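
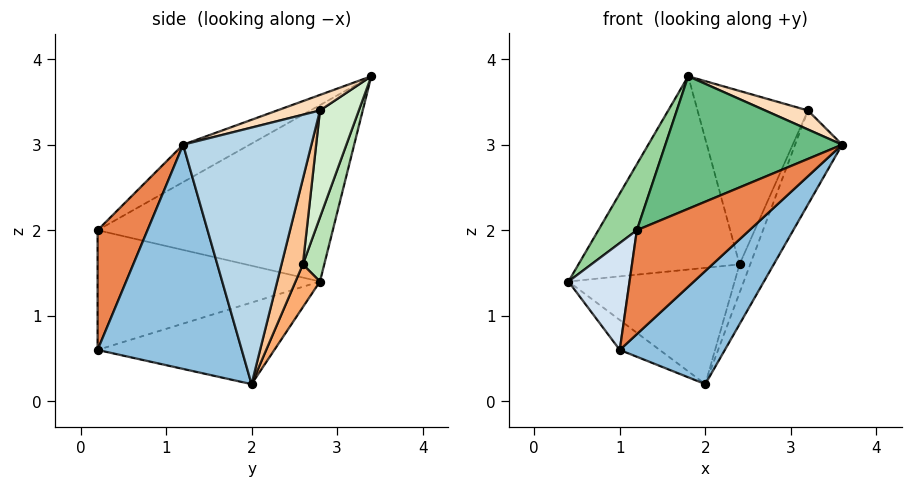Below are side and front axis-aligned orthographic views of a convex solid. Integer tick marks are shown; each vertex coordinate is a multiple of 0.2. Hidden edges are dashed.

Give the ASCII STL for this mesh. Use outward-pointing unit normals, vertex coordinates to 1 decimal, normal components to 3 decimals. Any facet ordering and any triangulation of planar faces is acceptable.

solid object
 facet normal -0.554 0.125 -0.823
  outer loop
   vertex 2.0 2.0 0.2
   vertex 1.0 0.2 0.6
   vertex 0.4 2.8 1.4
  endloop
 endfacet
 facet normal 0.684 -0.498 -0.533
  outer loop
   vertex 2.0 2.0 0.2
   vertex 3.6 1.2 3.0
   vertex 1.0 0.2 0.6
  endloop
 endfacet
 facet normal 0.860 0.315 -0.401
  outer loop
   vertex 3.2 2.8 3.4
   vertex 3.6 1.2 3.0
   vertex 2.0 2.0 0.2
  endloop
 endfacet
 facet normal -0.955 -0.262 0.136
  outer loop
   vertex 1.2 0.2 2.0
   vertex 0.4 2.8 1.4
   vertex 1.0 0.2 0.6
  endloop
 endfacet
 facet normal 0.404 -0.913 -0.058
  outer loop
   vertex 1.2 0.2 2.0
   vertex 1.0 0.2 0.6
   vertex 3.6 1.2 3.0
  endloop
 endfacet
 facet normal 0.132 0.897 -0.422
  outer loop
   vertex 2.4 2.6 1.6
   vertex 2.0 2.0 0.2
   vertex 0.4 2.8 1.4
  endloop
 endfacet
 facet normal 0.816 0.408 -0.408
  outer loop
   vertex 2.4 2.6 1.6
   vertex 3.2 2.8 3.4
   vertex 2.0 2.0 0.2
  endloop
 endfacet
 facet normal 0.192 -0.192 0.962
  outer loop
   vertex 1.8 3.4 3.8
   vertex 3.6 1.2 3.0
   vertex 3.2 2.8 3.4
  endloop
 endfacet
 facet normal -0.172 -0.458 0.872
  outer loop
   vertex 1.8 3.4 3.8
   vertex 1.2 0.2 2.0
   vertex 3.6 1.2 3.0
  endloop
 endfacet
 facet normal -0.840 -0.137 0.525
  outer loop
   vertex 1.8 3.4 3.8
   vertex 0.4 2.8 1.4
   vertex 1.2 0.2 2.0
  endloop
 endfacet
 facet normal 0.125 0.943 -0.309
  outer loop
   vertex 1.8 3.4 3.8
   vertex 2.4 2.6 1.6
   vertex 0.4 2.8 1.4
  endloop
 endfacet
 facet normal 0.322 0.915 -0.245
  outer loop
   vertex 1.8 3.4 3.8
   vertex 3.2 2.8 3.4
   vertex 2.4 2.6 1.6
  endloop
 endfacet
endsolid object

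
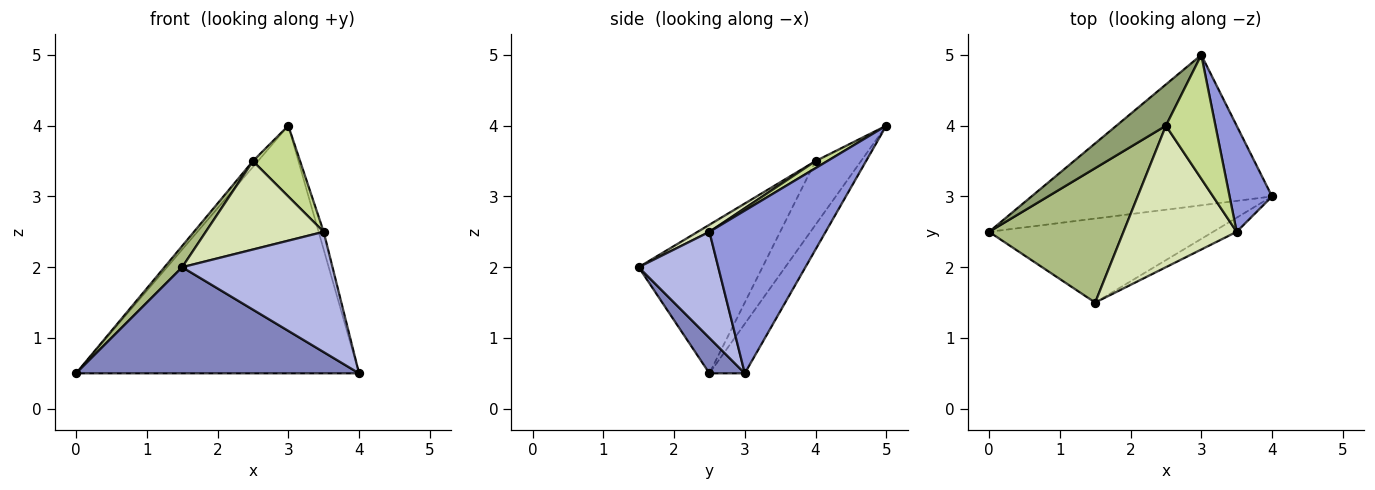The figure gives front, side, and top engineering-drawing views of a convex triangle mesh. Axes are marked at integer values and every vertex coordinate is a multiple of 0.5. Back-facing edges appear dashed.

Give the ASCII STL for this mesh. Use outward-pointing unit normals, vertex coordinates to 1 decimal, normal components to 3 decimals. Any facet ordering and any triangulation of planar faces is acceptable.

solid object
 facet normal -0.106 0.850 -0.516
  outer loop
   vertex 3.0 5.0 4.0
   vertex 4.0 3.0 0.5
   vertex 0.0 2.5 0.5
  endloop
 endfacet
 facet normal 0.098 -0.780 -0.618
  outer loop
   vertex 1.5 1.5 2.0
   vertex 0.0 2.5 0.5
   vertex 4.0 3.0 0.5
  endloop
 endfacet
 facet normal 0.967 0.042 0.252
  outer loop
   vertex 3.5 2.5 2.5
   vertex 4.0 3.0 0.5
   vertex 3.0 5.0 4.0
  endloop
 endfacet
 facet normal 0.465 -0.879 -0.103
  outer loop
   vertex 3.5 2.5 2.5
   vertex 1.5 1.5 2.0
   vertex 4.0 3.0 0.5
  endloop
 endfacet
 facet normal -0.786 0.087 0.612
  outer loop
   vertex 2.5 4.0 3.5
   vertex 3.0 5.0 4.0
   vertex 0.0 2.5 0.5
  endloop
 endfacet
 facet normal -0.737 -0.105 0.667
  outer loop
   vertex 2.5 4.0 3.5
   vertex 0.0 2.5 0.5
   vertex 1.5 1.5 2.0
  endloop
 endfacet
 facet normal 0.123 -0.492 0.862
  outer loop
   vertex 2.5 4.0 3.5
   vertex 3.5 2.5 2.5
   vertex 3.0 5.0 4.0
  endloop
 endfacet
 facet normal 0.053 -0.529 0.847
  outer loop
   vertex 2.5 4.0 3.5
   vertex 1.5 1.5 2.0
   vertex 3.5 2.5 2.5
  endloop
 endfacet
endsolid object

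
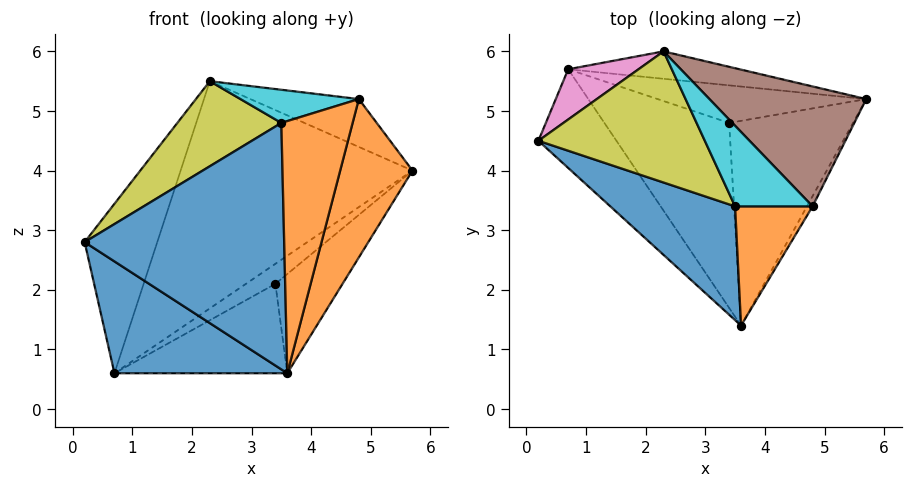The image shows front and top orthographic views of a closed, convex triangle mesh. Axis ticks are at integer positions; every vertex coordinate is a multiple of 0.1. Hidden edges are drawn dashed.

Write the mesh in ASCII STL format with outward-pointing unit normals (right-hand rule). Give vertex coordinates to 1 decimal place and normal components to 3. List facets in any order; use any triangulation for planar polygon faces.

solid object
 facet normal -0.743 -0.501 -0.442
  outer loop
   vertex 0.7 5.7 0.6
   vertex 3.6 1.4 0.6
   vertex 0.2 4.5 2.8
  endloop
 endfacet
 facet normal 0.886 -0.463 -0.030
  outer loop
   vertex 4.8 3.4 5.2
   vertex 3.6 1.4 0.6
   vertex 5.7 5.2 4.0
  endloop
 endfacet
 facet normal 0.555 0.363 -0.748
  outer loop
   vertex 3.4 4.8 2.1
   vertex 5.7 5.2 4.0
   vertex 3.6 1.4 0.6
  endloop
 endfacet
 facet normal 0.543 0.395 -0.741
  outer loop
   vertex 3.4 4.8 2.1
   vertex 0.7 5.7 0.6
   vertex 5.7 5.2 4.0
  endloop
 endfacet
 facet normal 0.542 0.366 -0.757
  outer loop
   vertex 3.4 4.8 2.1
   vertex 3.6 1.4 0.6
   vertex 0.7 5.7 0.6
  endloop
 endfacet
 facet normal 0.445 0.332 0.832
  outer loop
   vertex 2.3 6.0 5.5
   vertex 4.8 3.4 5.2
   vertex 5.7 5.2 4.0
  endloop
 endfacet
 facet normal -0.724 0.661 0.196
  outer loop
   vertex 2.3 6.0 5.5
   vertex 0.7 5.7 0.6
   vertex 0.2 4.5 2.8
  endloop
 endfacet
 facet normal 0.178 0.977 -0.118
  outer loop
   vertex 2.3 6.0 5.5
   vertex 5.7 5.2 4.0
   vertex 0.7 5.7 0.6
  endloop
 endfacet
 facet normal -0.568 -0.448 0.691
  outer loop
   vertex 3.5 3.4 4.8
   vertex 2.3 6.0 5.5
   vertex 0.2 4.5 2.8
  endloop
 endfacet
 facet normal -0.274 -0.366 0.890
  outer loop
   vertex 3.5 3.4 4.8
   vertex 4.8 3.4 5.2
   vertex 2.3 6.0 5.5
  endloop
 endfacet
 facet normal -0.486 -0.793 0.366
  outer loop
   vertex 3.5 3.4 4.8
   vertex 0.2 4.5 2.8
   vertex 3.6 1.4 0.6
  endloop
 endfacet
 facet normal -0.130 -0.896 0.424
  outer loop
   vertex 3.5 3.4 4.8
   vertex 3.6 1.4 0.6
   vertex 4.8 3.4 5.2
  endloop
 endfacet
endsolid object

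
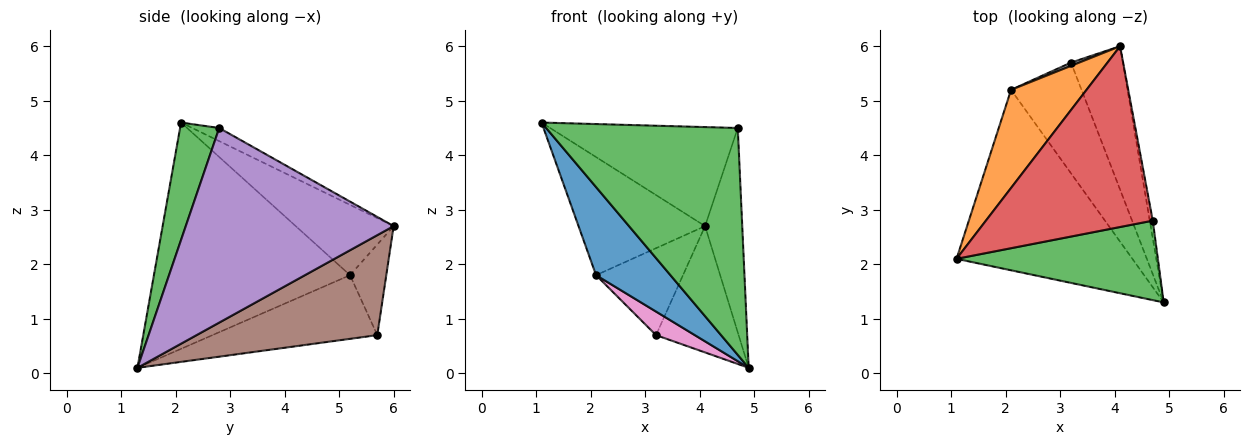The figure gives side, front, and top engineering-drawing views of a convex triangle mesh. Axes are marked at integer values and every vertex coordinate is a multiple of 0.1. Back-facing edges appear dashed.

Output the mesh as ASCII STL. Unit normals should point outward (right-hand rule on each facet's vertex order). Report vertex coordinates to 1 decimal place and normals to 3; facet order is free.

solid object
 facet normal -0.756 -0.287 -0.588
  outer loop
   vertex 2.1 5.2 1.8
   vertex 4.9 1.3 0.1
   vertex 1.1 2.1 4.6
  endloop
 endfacet
 facet normal -0.511 0.661 0.549
  outer loop
   vertex 2.1 5.2 1.8
   vertex 1.1 2.1 4.6
   vertex 4.1 6.0 2.7
  endloop
 endfacet
 facet normal 0.189 -0.927 0.325
  outer loop
   vertex 4.7 2.8 4.5
   vertex 1.1 2.1 4.6
   vertex 4.9 1.3 0.1
  endloop
 endfacet
 facet normal -0.069 0.479 0.875
  outer loop
   vertex 4.7 2.8 4.5
   vertex 4.1 6.0 2.7
   vertex 1.1 2.1 4.6
  endloop
 endfacet
 facet normal 0.984 0.176 -0.015
  outer loop
   vertex 4.7 2.8 4.5
   vertex 4.9 1.3 0.1
   vertex 4.1 6.0 2.7
  endloop
 endfacet
 facet normal 0.823 0.376 -0.427
  outer loop
   vertex 3.2 5.7 0.7
   vertex 4.1 6.0 2.7
   vertex 4.9 1.3 0.1
  endloop
 endfacet
 facet normal -0.662 -0.156 -0.733
  outer loop
   vertex 3.2 5.7 0.7
   vertex 4.9 1.3 0.1
   vertex 2.1 5.2 1.8
  endloop
 endfacet
 facet normal -0.385 0.922 0.035
  outer loop
   vertex 3.2 5.7 0.7
   vertex 2.1 5.2 1.8
   vertex 4.1 6.0 2.7
  endloop
 endfacet
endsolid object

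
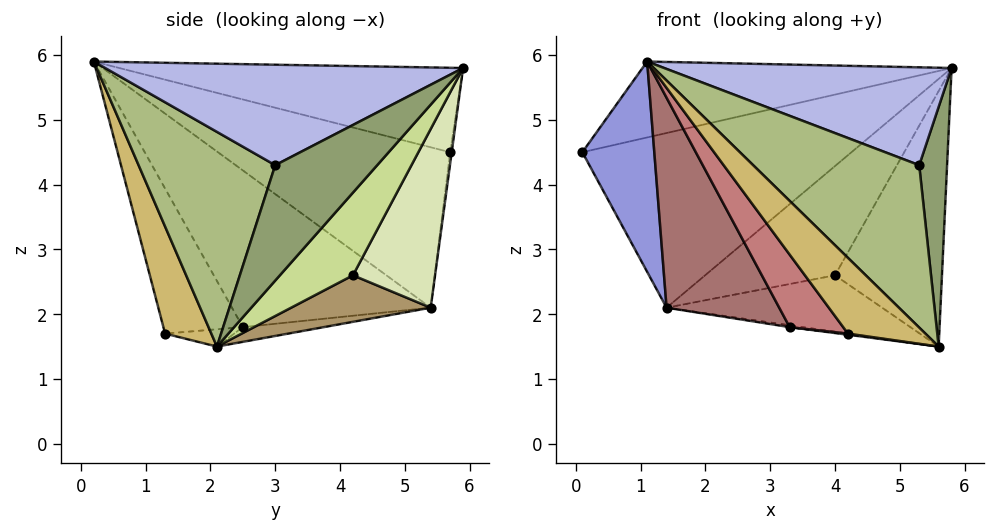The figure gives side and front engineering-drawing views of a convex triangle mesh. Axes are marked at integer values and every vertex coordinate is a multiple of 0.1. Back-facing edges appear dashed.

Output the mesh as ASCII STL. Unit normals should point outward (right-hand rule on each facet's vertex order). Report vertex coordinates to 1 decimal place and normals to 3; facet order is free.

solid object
 facet normal -0.225 0.202 0.953
  outer loop
   vertex 1.1 0.2 5.9
   vertex 5.8 5.9 5.8
   vertex 0.1 5.7 4.5
  endloop
 endfacet
 facet normal -0.006 0.992 -0.127
  outer loop
   vertex 1.4 5.4 2.1
   vertex 0.1 5.7 4.5
   vertex 5.8 5.9 5.8
  endloop
 endfacet
 facet normal -0.861 -0.267 -0.433
  outer loop
   vertex 1.4 5.4 2.1
   vertex 1.1 0.2 5.9
   vertex 0.1 5.7 4.5
  endloop
 endfacet
 facet normal 0.565 -0.454 0.689
  outer loop
   vertex 5.3 3.0 4.3
   vertex 5.8 5.9 5.8
   vertex 1.1 0.2 5.9
  endloop
 endfacet
 facet normal 0.948 -0.259 0.185
  outer loop
   vertex 5.3 3.0 4.3
   vertex 5.6 2.1 1.5
   vertex 5.8 5.9 5.8
  endloop
 endfacet
 facet normal 0.606 -0.736 0.302
  outer loop
   vertex 5.3 3.0 4.3
   vertex 1.1 0.2 5.9
   vertex 5.6 2.1 1.5
  endloop
 endfacet
 facet normal 0.450 0.659 -0.603
  outer loop
   vertex 4.0 4.2 2.6
   vertex 5.8 5.9 5.8
   vertex 5.6 2.1 1.5
  endloop
 endfacet
 facet normal 0.428 0.676 -0.600
  outer loop
   vertex 4.0 4.2 2.6
   vertex 1.4 5.4 2.1
   vertex 5.8 5.9 5.8
  endloop
 endfacet
 facet normal 0.422 0.652 -0.630
  outer loop
   vertex 4.0 4.2 2.6
   vertex 5.6 2.1 1.5
   vertex 1.4 5.4 2.1
  endloop
 endfacet
 facet normal 0.507 -0.849 0.152
  outer loop
   vertex 4.2 1.3 1.7
   vertex 5.6 2.1 1.5
   vertex 1.1 0.2 5.9
  endloop
 endfacet
 facet normal -0.126 0.020 -0.992
  outer loop
   vertex 3.3 2.5 1.8
   vertex 1.4 5.4 2.1
   vertex 5.6 2.1 1.5
  endloop
 endfacet
 facet normal -0.132 -0.017 -0.991
  outer loop
   vertex 3.3 2.5 1.8
   vertex 5.6 2.1 1.5
   vertex 4.2 1.3 1.7
  endloop
 endfacet
 facet normal -0.698 -0.396 -0.597
  outer loop
   vertex 3.3 2.5 1.8
   vertex 1.1 0.2 5.9
   vertex 1.4 5.4 2.1
  endloop
 endfacet
 facet normal -0.661 -0.445 -0.604
  outer loop
   vertex 3.3 2.5 1.8
   vertex 4.2 1.3 1.7
   vertex 1.1 0.2 5.9
  endloop
 endfacet
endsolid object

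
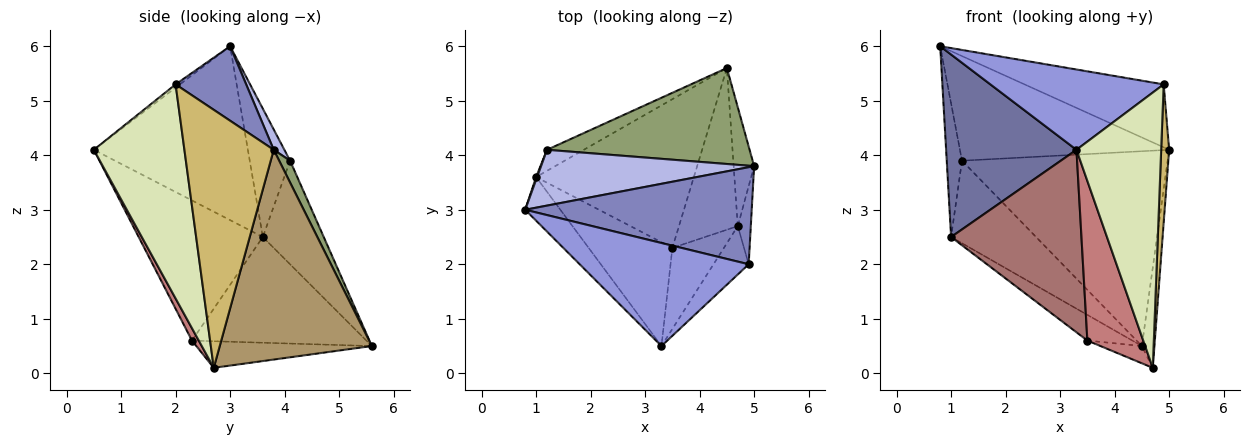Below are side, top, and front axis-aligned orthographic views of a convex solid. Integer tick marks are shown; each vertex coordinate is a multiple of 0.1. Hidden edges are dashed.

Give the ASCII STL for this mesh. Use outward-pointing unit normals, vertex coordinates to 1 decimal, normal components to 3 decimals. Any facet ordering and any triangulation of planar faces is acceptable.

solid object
 facet normal -0.754 -0.638 -0.153
  outer loop
   vertex 1.0 3.6 2.5
   vertex 3.3 0.5 4.1
   vertex 0.8 3.0 6.0
  endloop
 endfacet
 facet normal 0.266 0.524 0.809
  outer loop
   vertex 4.9 2.0 5.3
   vertex 5.0 3.8 4.1
   vertex 0.8 3.0 6.0
  endloop
 endfacet
 facet normal -0.015 -0.615 0.789
  outer loop
   vertex 4.9 2.0 5.3
   vertex 0.8 3.0 6.0
   vertex 3.3 0.5 4.1
  endloop
 endfacet
 facet normal 0.045 0.881 0.470
  outer loop
   vertex 1.2 4.1 3.9
   vertex 0.8 3.0 6.0
   vertex 5.0 3.8 4.1
  endloop
 endfacet
 facet normal 0.048 0.896 0.441
  outer loop
   vertex 1.2 4.1 3.9
   vertex 5.0 3.8 4.1
   vertex 4.5 5.6 0.5
  endloop
 endfacet
 facet normal -0.935 0.354 0.007
  outer loop
   vertex 1.2 4.1 3.9
   vertex 1.0 3.6 2.5
   vertex 0.8 3.0 6.0
  endloop
 endfacet
 facet normal -0.571 0.796 -0.203
  outer loop
   vertex 1.2 4.1 3.9
   vertex 4.5 5.6 0.5
   vertex 1.0 3.6 2.5
  endloop
 endfacet
 facet normal 0.725 -0.678 -0.119
  outer loop
   vertex 4.7 2.7 0.1
   vertex 4.9 2.0 5.3
   vertex 3.3 0.5 4.1
  endloop
 endfacet
 facet normal 0.992 0.082 -0.097
  outer loop
   vertex 4.7 2.7 0.1
   vertex 4.5 5.6 0.5
   vertex 5.0 3.8 4.1
  endloop
 endfacet
 facet normal 0.995 -0.089 -0.050
  outer loop
   vertex 4.7 2.7 0.1
   vertex 5.0 3.8 4.1
   vertex 4.9 2.0 5.3
  endloop
 endfacet
 facet normal -0.551 0.142 -0.822
  outer loop
   vertex 3.5 2.3 0.6
   vertex 1.0 3.6 2.5
   vertex 4.5 5.6 0.5
  endloop
 endfacet
 facet normal -0.410 0.097 -0.907
  outer loop
   vertex 3.5 2.3 0.6
   vertex 4.5 5.6 0.5
   vertex 4.7 2.7 0.1
  endloop
 endfacet
 facet normal -0.638 -0.670 -0.381
  outer loop
   vertex 3.5 2.3 0.6
   vertex 3.3 0.5 4.1
   vertex 1.0 3.6 2.5
  endloop
 endfacet
 facet normal 0.108 -0.887 -0.450
  outer loop
   vertex 3.5 2.3 0.6
   vertex 4.7 2.7 0.1
   vertex 3.3 0.5 4.1
  endloop
 endfacet
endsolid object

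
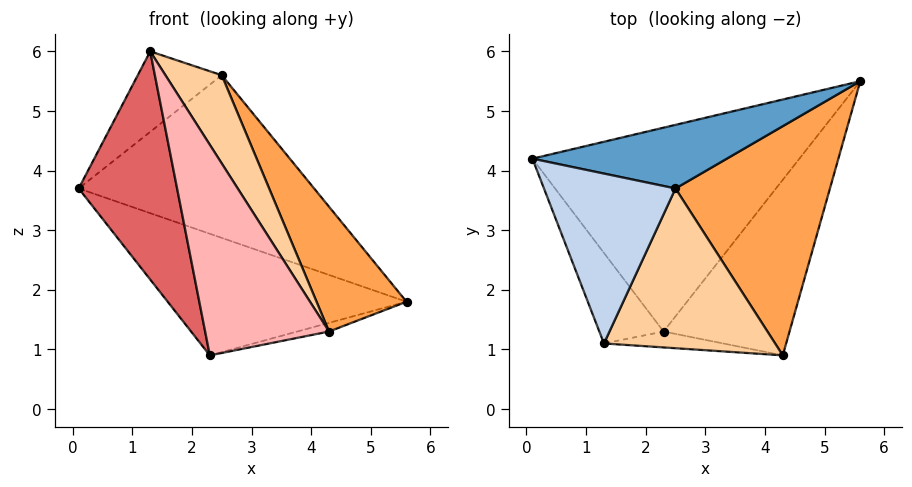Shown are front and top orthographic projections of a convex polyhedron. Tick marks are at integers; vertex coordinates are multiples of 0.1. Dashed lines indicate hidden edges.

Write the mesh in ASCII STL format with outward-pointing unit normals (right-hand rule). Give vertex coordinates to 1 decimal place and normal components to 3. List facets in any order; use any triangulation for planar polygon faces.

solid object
 facet normal -0.094 0.927 0.363
  outer loop
   vertex 2.5 3.7 5.6
   vertex 5.6 5.5 1.8
   vertex 0.1 4.2 3.7
  endloop
 endfacet
 facet normal -0.531 0.363 0.766
  outer loop
   vertex 2.5 3.7 5.6
   vertex 0.1 4.2 3.7
   vertex 1.3 1.1 6.0
  endloop
 endfacet
 facet normal 0.804 -0.284 0.522
  outer loop
   vertex 2.5 3.7 5.6
   vertex 4.3 0.9 1.3
   vertex 5.6 5.5 1.8
  endloop
 endfacet
 facet normal 0.801 -0.289 0.524
  outer loop
   vertex 2.5 3.7 5.6
   vertex 1.3 1.1 6.0
   vertex 4.3 0.9 1.3
  endloop
 endfacet
 facet normal -0.385 0.473 -0.792
  outer loop
   vertex 2.3 1.3 0.9
   vertex 0.1 4.2 3.7
   vertex 5.6 5.5 1.8
  endloop
 endfacet
 facet normal 0.205 0.048 -0.978
  outer loop
   vertex 2.3 1.3 0.9
   vertex 5.6 5.5 1.8
   vertex 4.3 0.9 1.3
  endloop
 endfacet
 facet normal -0.861 -0.472 -0.187
  outer loop
   vertex 2.3 1.3 0.9
   vertex 1.3 1.1 6.0
   vertex 0.1 4.2 3.7
  endloop
 endfacet
 facet normal -0.181 -0.981 -0.074
  outer loop
   vertex 2.3 1.3 0.9
   vertex 4.3 0.9 1.3
   vertex 1.3 1.1 6.0
  endloop
 endfacet
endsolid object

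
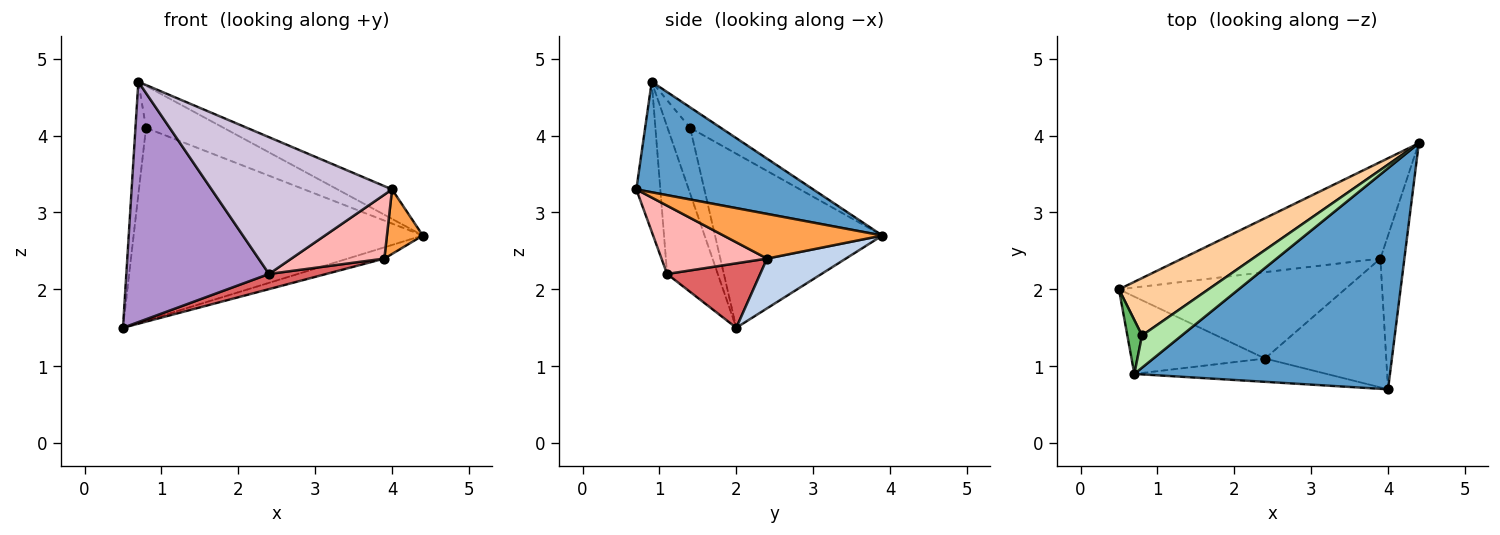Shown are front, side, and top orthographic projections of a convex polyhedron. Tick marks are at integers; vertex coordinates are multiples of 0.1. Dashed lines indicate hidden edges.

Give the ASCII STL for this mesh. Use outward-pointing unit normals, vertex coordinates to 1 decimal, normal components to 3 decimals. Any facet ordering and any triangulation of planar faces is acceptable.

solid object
 facet normal 0.394 0.122 0.911
  outer loop
   vertex 0.7 0.9 4.7
   vertex 4.0 0.7 3.3
   vertex 4.4 3.9 2.7
  endloop
 endfacet
 facet normal 0.242 0.112 -0.964
  outer loop
   vertex 3.9 2.4 2.4
   vertex 0.5 2.0 1.5
   vertex 4.4 3.9 2.7
  endloop
 endfacet
 facet normal 0.864 -0.195 -0.464
  outer loop
   vertex 3.9 2.4 2.4
   vertex 4.4 3.9 2.7
   vertex 4.0 0.7 3.3
  endloop
 endfacet
 facet normal -0.485 0.838 0.249
  outer loop
   vertex 0.8 1.4 4.1
   vertex 4.4 3.9 2.7
   vertex 0.5 2.0 1.5
  endloop
 endfacet
 facet normal -0.888 0.416 0.198
  outer loop
   vertex 0.8 1.4 4.1
   vertex 0.5 2.0 1.5
   vertex 0.7 0.9 4.7
  endloop
 endfacet
 facet normal -0.300 0.757 0.581
  outer loop
   vertex 0.8 1.4 4.1
   vertex 0.7 0.9 4.7
   vertex 4.4 3.9 2.7
  endloop
 endfacet
 facet normal 0.271 -0.166 -0.948
  outer loop
   vertex 2.4 1.1 2.2
   vertex 0.5 2.0 1.5
   vertex 3.9 2.4 2.4
  endloop
 endfacet
 facet normal 0.451 -0.397 -0.800
  outer loop
   vertex 2.4 1.1 2.2
   vertex 3.9 2.4 2.4
   vertex 4.0 0.7 3.3
  endloop
 endfacet
 facet normal -0.320 -0.902 -0.290
  outer loop
   vertex 2.4 1.1 2.2
   vertex 0.7 0.9 4.7
   vertex 0.5 2.0 1.5
  endloop
 endfacet
 facet normal -0.130 -0.977 -0.167
  outer loop
   vertex 2.4 1.1 2.2
   vertex 4.0 0.7 3.3
   vertex 0.7 0.9 4.7
  endloop
 endfacet
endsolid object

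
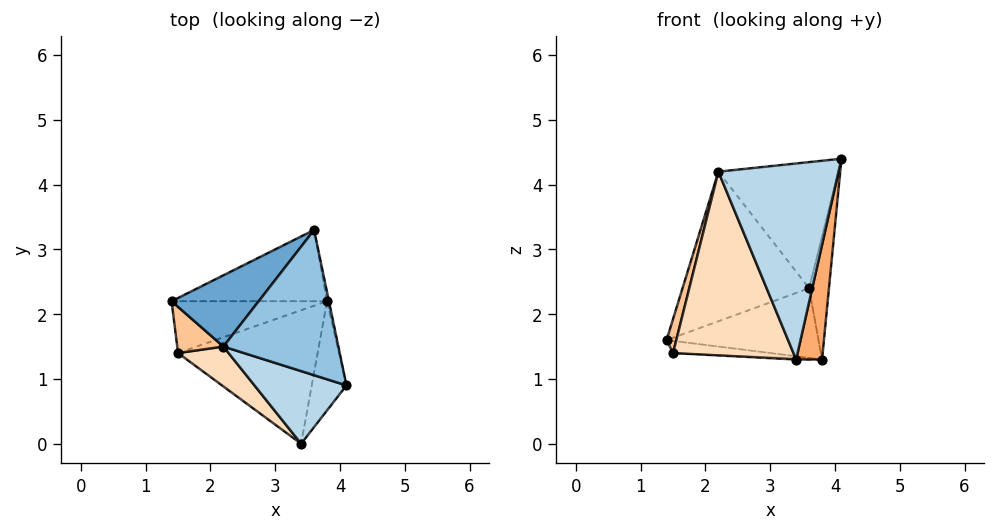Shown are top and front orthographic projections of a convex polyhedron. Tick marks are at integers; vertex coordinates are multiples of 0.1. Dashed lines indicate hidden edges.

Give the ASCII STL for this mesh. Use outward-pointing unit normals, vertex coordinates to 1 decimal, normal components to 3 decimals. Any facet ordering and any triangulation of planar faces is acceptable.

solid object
 facet normal -0.519 0.771 0.368
  outer loop
   vertex 2.2 1.5 4.2
   vertex 3.6 3.3 2.4
   vertex 1.4 2.2 1.6
  endloop
 endfacet
 facet normal 0.127 0.650 0.749
  outer loop
   vertex 2.2 1.5 4.2
   vertex 4.1 0.9 4.4
   vertex 3.6 3.3 2.4
  endloop
 endfacet
 facet normal -0.316 -0.890 0.330
  outer loop
   vertex 2.2 1.5 4.2
   vertex 3.4 0.0 1.3
   vertex 4.1 0.9 4.4
  endloop
 endfacet
 facet normal -0.089 0.696 -0.712
  outer loop
   vertex 3.8 2.2 1.3
   vertex 1.4 2.2 1.6
   vertex 3.6 3.3 2.4
  endloop
 endfacet
 facet normal 0.981 0.193 -0.014
  outer loop
   vertex 3.8 2.2 1.3
   vertex 3.6 3.3 2.4
   vertex 4.1 0.9 4.4
  endloop
 endfacet
 facet normal 0.970 -0.176 -0.168
  outer loop
   vertex 3.8 2.2 1.3
   vertex 4.1 0.9 4.4
   vertex 3.4 0.0 1.3
  endloop
 endfacet
 facet normal -0.953 -0.180 0.245
  outer loop
   vertex 1.5 1.4 1.4
   vertex 2.2 1.5 4.2
   vertex 1.4 2.2 1.6
  endloop
 endfacet
 facet normal -0.578 -0.797 0.173
  outer loop
   vertex 1.5 1.4 1.4
   vertex 3.4 0.0 1.3
   vertex 2.2 1.5 4.2
  endloop
 endfacet
 facet normal -0.121 0.227 -0.966
  outer loop
   vertex 1.5 1.4 1.4
   vertex 1.4 2.2 1.6
   vertex 3.8 2.2 1.3
  endloop
 endfacet
 facet normal -0.046 0.008 -0.999
  outer loop
   vertex 1.5 1.4 1.4
   vertex 3.8 2.2 1.3
   vertex 3.4 0.0 1.3
  endloop
 endfacet
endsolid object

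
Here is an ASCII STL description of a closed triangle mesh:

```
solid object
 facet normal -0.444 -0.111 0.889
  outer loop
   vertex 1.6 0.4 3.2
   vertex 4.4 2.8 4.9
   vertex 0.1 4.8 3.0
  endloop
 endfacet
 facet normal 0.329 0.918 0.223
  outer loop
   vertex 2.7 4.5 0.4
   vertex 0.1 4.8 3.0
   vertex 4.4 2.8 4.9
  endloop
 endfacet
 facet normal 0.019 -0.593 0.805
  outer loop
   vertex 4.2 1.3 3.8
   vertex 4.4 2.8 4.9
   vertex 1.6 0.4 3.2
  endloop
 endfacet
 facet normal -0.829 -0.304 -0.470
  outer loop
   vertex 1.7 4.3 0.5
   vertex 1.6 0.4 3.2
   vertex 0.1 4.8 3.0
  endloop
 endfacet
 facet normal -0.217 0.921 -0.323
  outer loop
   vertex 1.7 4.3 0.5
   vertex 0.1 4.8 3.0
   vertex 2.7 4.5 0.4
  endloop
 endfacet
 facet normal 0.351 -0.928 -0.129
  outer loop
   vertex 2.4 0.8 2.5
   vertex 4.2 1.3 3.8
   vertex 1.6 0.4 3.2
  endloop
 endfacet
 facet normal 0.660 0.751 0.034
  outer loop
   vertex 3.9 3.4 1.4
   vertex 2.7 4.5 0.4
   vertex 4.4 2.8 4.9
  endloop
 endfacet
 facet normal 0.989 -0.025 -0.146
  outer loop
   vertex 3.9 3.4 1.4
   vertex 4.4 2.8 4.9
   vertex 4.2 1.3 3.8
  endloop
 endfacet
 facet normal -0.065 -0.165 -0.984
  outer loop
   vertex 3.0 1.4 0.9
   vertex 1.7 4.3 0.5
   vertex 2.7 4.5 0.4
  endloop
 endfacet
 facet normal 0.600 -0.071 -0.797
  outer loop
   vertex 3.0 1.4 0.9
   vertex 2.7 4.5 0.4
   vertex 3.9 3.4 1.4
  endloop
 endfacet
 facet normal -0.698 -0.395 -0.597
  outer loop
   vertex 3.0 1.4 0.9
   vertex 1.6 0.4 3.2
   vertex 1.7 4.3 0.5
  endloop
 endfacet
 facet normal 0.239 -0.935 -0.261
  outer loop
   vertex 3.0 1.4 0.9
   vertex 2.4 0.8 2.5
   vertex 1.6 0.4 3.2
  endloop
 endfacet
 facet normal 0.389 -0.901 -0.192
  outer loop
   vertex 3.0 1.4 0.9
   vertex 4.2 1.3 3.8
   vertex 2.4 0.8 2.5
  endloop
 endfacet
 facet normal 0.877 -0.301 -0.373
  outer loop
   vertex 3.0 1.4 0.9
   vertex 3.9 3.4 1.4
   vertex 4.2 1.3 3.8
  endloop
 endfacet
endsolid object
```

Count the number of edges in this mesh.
21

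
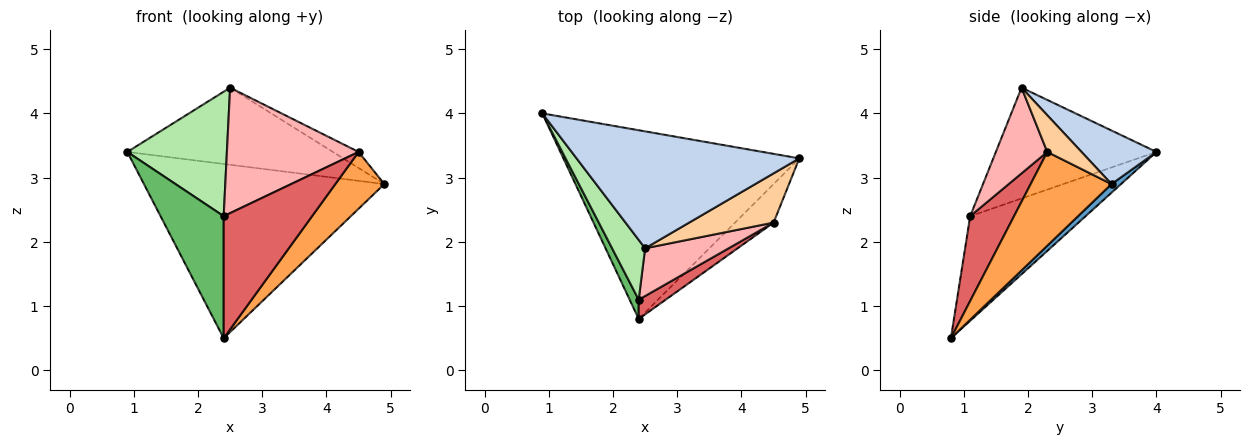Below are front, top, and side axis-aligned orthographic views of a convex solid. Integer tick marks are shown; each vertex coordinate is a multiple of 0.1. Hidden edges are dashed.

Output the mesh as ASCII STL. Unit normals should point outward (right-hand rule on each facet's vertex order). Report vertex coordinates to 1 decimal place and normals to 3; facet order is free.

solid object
 facet normal 0.027 0.678 -0.734
  outer loop
   vertex 2.4 0.8 0.5
   vertex 0.9 4.0 3.4
   vertex 4.9 3.3 2.9
  endloop
 endfacet
 facet normal 0.197 0.540 0.819
  outer loop
   vertex 2.5 1.9 4.4
   vertex 4.9 3.3 2.9
   vertex 0.9 4.0 3.4
  endloop
 endfacet
 facet normal 0.807 -0.489 -0.332
  outer loop
   vertex 4.5 2.3 3.4
   vertex 2.4 0.8 0.5
   vertex 4.9 3.3 2.9
  endloop
 endfacet
 facet normal 0.382 0.287 0.879
  outer loop
   vertex 4.5 2.3 3.4
   vertex 4.9 3.3 2.9
   vertex 2.5 1.9 4.4
  endloop
 endfacet
 facet normal -0.875 -0.479 0.076
  outer loop
   vertex 2.4 1.1 2.4
   vertex 0.9 4.0 3.4
   vertex 2.4 0.8 0.5
  endloop
 endfacet
 facet normal -0.824 -0.511 0.246
  outer loop
   vertex 2.4 1.1 2.4
   vertex 2.5 1.9 4.4
   vertex 0.9 4.0 3.4
  endloop
 endfacet
 facet normal 0.440 -0.887 0.140
  outer loop
   vertex 2.4 1.1 2.4
   vertex 2.4 0.8 0.5
   vertex 4.5 2.3 3.4
  endloop
 endfacet
 facet normal 0.343 -0.878 0.334
  outer loop
   vertex 2.4 1.1 2.4
   vertex 4.5 2.3 3.4
   vertex 2.5 1.9 4.4
  endloop
 endfacet
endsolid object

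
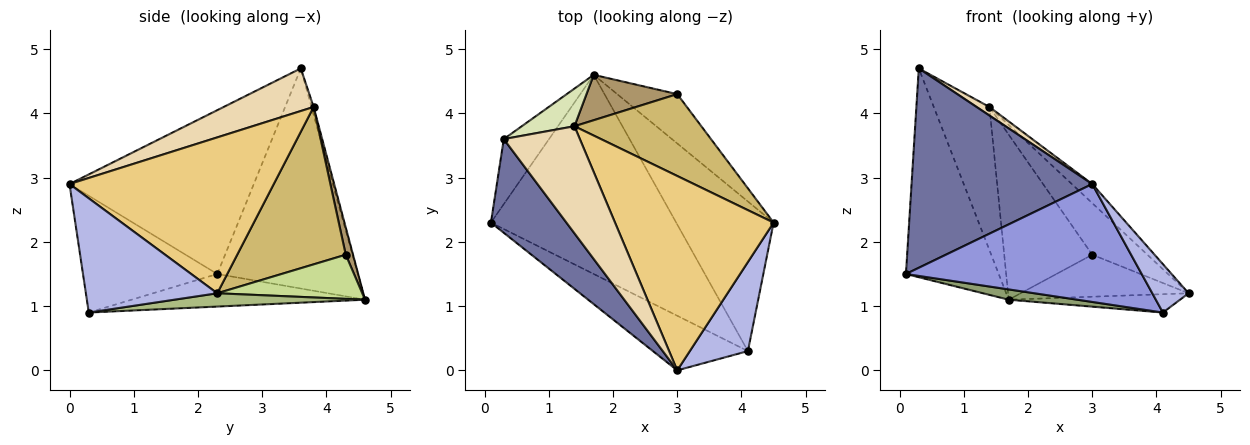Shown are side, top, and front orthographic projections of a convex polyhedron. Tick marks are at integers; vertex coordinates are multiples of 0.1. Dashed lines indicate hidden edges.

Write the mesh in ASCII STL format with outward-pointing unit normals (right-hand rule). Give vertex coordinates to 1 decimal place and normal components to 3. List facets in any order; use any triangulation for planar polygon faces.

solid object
 facet normal -0.678 -0.665 0.313
  outer loop
   vertex 0.3 3.6 4.7
   vertex 0.1 2.3 1.5
   vertex 3.0 0.0 2.9
  endloop
 endfacet
 facet normal -0.823 0.543 -0.169
  outer loop
   vertex 1.7 4.6 1.1
   vertex 0.1 2.3 1.5
   vertex 0.3 3.6 4.7
  endloop
 endfacet
 facet normal -0.459 -0.806 -0.373
  outer loop
   vertex 4.1 0.3 0.9
   vertex 3.0 0.0 2.9
   vertex 0.1 2.3 1.5
  endloop
 endfacet
 facet normal 0.865 -0.239 0.440
  outer loop
   vertex 4.1 0.3 0.9
   vertex 4.5 2.3 1.2
   vertex 3.0 0.0 2.9
  endloop
 endfacet
 facet normal -0.173 -0.051 -0.984
  outer loop
   vertex 4.1 0.3 0.9
   vertex 0.1 2.3 1.5
   vertex 1.7 4.6 1.1
  endloop
 endfacet
 facet normal 0.134 0.121 -0.984
  outer loop
   vertex 4.1 0.3 0.9
   vertex 1.7 4.6 1.1
   vertex 4.5 2.3 1.2
  endloop
 endfacet
 facet normal 0.488 0.566 -0.665
  outer loop
   vertex 3.0 4.3 1.8
   vertex 4.5 2.3 1.2
   vertex 1.7 4.6 1.1
  endloop
 endfacet
 facet normal -0.037 0.966 0.254
  outer loop
   vertex 1.4 3.8 4.1
   vertex 1.7 4.6 1.1
   vertex 0.3 3.6 4.7
  endloop
 endfacet
 facet normal 0.080 0.961 0.264
  outer loop
   vertex 1.4 3.8 4.1
   vertex 3.0 4.3 1.8
   vertex 1.7 4.6 1.1
  endloop
 endfacet
 facet normal 0.724 0.368 0.584
  outer loop
   vertex 1.4 3.8 4.1
   vertex 4.5 2.3 1.2
   vertex 3.0 4.3 1.8
  endloop
 endfacet
 facet normal 0.699 0.070 0.711
  outer loop
   vertex 1.4 3.8 4.1
   vertex 3.0 0.0 2.9
   vertex 4.5 2.3 1.2
  endloop
 endfacet
 facet normal 0.487 -0.070 0.870
  outer loop
   vertex 1.4 3.8 4.1
   vertex 0.3 3.6 4.7
   vertex 3.0 0.0 2.9
  endloop
 endfacet
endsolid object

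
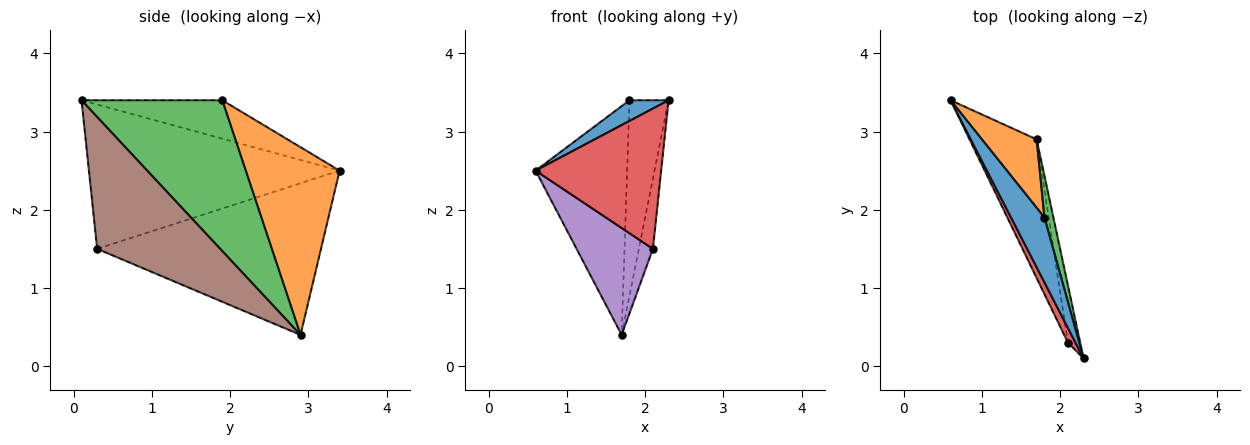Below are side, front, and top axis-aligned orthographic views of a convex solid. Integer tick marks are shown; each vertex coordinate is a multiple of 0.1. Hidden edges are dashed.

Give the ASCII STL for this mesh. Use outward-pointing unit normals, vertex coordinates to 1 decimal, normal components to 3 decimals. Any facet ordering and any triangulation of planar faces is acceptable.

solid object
 facet normal -0.738 -0.205 0.643
  outer loop
   vertex 1.8 1.9 3.4
   vertex 0.6 3.4 2.5
   vertex 2.3 0.1 3.4
  endloop
 endfacet
 facet normal 0.701 0.683 0.204
  outer loop
   vertex 1.8 1.9 3.4
   vertex 1.7 2.9 0.4
   vertex 0.6 3.4 2.5
  endloop
 endfacet
 facet normal 0.962 0.267 0.057
  outer loop
   vertex 1.8 1.9 3.4
   vertex 2.3 0.1 3.4
   vertex 1.7 2.9 0.4
  endloop
 endfacet
 facet normal -0.893 -0.447 0.047
  outer loop
   vertex 2.1 0.3 1.5
   vertex 2.3 0.1 3.4
   vertex 0.6 3.4 2.5
  endloop
 endfacet
 facet normal -0.873 -0.298 -0.386
  outer loop
   vertex 2.1 0.3 1.5
   vertex 0.6 3.4 2.5
   vertex 1.7 2.9 0.4
  endloop
 endfacet
 facet normal 0.989 0.113 -0.092
  outer loop
   vertex 2.1 0.3 1.5
   vertex 1.7 2.9 0.4
   vertex 2.3 0.1 3.4
  endloop
 endfacet
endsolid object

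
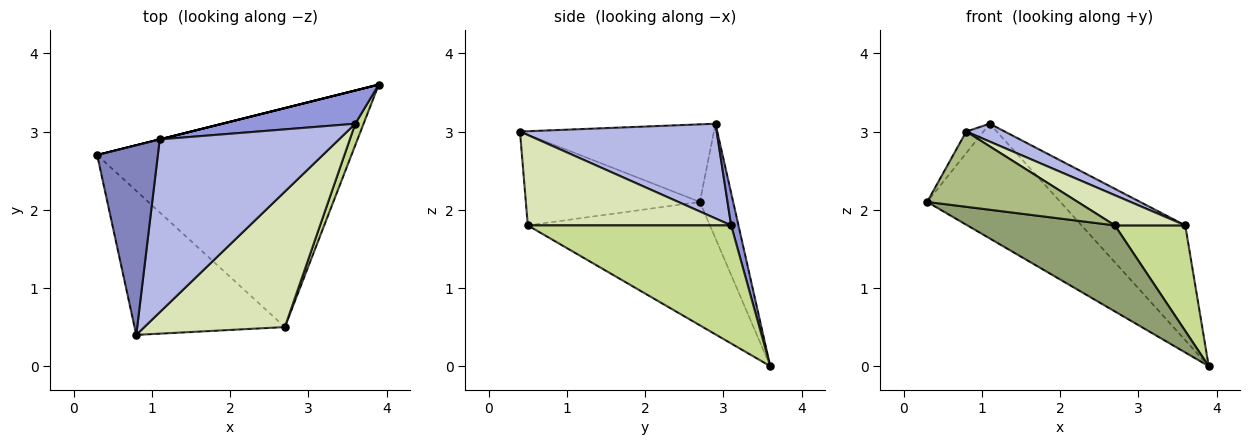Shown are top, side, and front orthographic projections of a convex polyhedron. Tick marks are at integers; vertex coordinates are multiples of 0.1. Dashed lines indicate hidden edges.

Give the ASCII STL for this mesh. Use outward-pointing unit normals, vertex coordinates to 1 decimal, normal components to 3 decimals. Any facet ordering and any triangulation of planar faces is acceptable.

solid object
 facet normal -0.243 0.970 0.000
  outer loop
   vertex 1.1 2.9 3.1
   vertex 3.9 3.6 0.0
   vertex 0.3 2.7 2.1
  endloop
 endfacet
 facet normal -0.786 0.070 0.615
  outer loop
   vertex 1.1 2.9 3.1
   vertex 0.3 2.7 2.1
   vertex 0.8 0.4 3.0
  endloop
 endfacet
 facet normal 0.068 0.958 0.277
  outer loop
   vertex 3.6 3.1 1.8
   vertex 3.9 3.6 0.0
   vertex 1.1 2.9 3.1
  endloop
 endfacet
 facet normal 0.465 -0.091 0.881
  outer loop
   vertex 3.6 3.1 1.8
   vertex 1.1 2.9 3.1
   vertex 0.8 0.4 3.0
  endloop
 endfacet
 facet normal -0.412 -0.333 -0.848
  outer loop
   vertex 2.7 0.5 1.8
   vertex 0.3 2.7 2.1
   vertex 3.9 3.6 0.0
  endloop
 endfacet
 facet normal -0.472 -0.408 -0.781
  outer loop
   vertex 2.7 0.5 1.8
   vertex 0.8 0.4 3.0
   vertex 0.3 2.7 2.1
  endloop
 endfacet
 facet normal 0.943 -0.326 0.066
  outer loop
   vertex 2.7 0.5 1.8
   vertex 3.9 3.6 0.0
   vertex 3.6 3.1 1.8
  endloop
 endfacet
 facet normal 0.532 -0.184 0.827
  outer loop
   vertex 2.7 0.5 1.8
   vertex 3.6 3.1 1.8
   vertex 0.8 0.4 3.0
  endloop
 endfacet
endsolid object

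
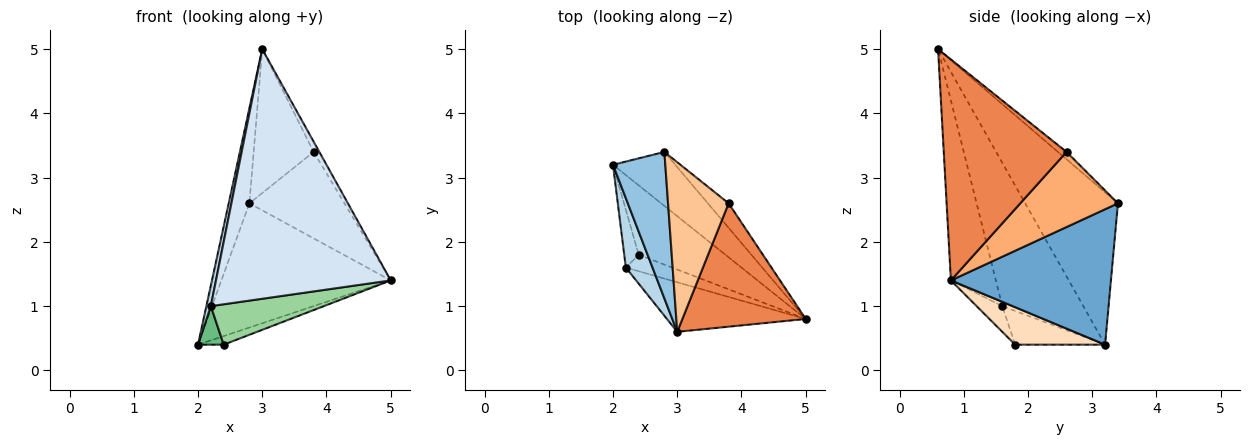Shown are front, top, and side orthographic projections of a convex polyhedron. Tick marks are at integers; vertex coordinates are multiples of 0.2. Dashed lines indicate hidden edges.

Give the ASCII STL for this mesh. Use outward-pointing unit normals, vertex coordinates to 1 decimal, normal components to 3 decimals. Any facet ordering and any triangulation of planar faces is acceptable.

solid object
 facet normal 0.655 0.693 -0.301
  outer loop
   vertex 2.8 3.4 2.6
   vertex 5.0 0.8 1.4
   vertex 2.0 3.2 0.4
  endloop
 endfacet
 facet normal -0.925 0.206 0.318
  outer loop
   vertex 2.8 3.4 2.6
   vertex 2.0 3.2 0.4
   vertex 3.0 0.6 5.0
  endloop
 endfacet
 facet normal -0.982 -0.054 0.183
  outer loop
   vertex 2.2 1.6 1.0
   vertex 3.0 0.6 5.0
   vertex 2.0 3.2 0.4
  endloop
 endfacet
 facet normal -0.245 -0.951 -0.189
  outer loop
   vertex 2.2 1.6 1.0
   vertex 5.0 0.8 1.4
   vertex 3.0 0.6 5.0
  endloop
 endfacet
 facet normal 0.872 0.041 0.487
  outer loop
   vertex 3.8 2.6 3.4
   vertex 3.0 0.6 5.0
   vertex 5.0 0.8 1.4
  endloop
 endfacet
 facet normal 0.703 0.684 -0.194
  outer loop
   vertex 3.8 2.6 3.4
   vertex 5.0 0.8 1.4
   vertex 2.8 3.4 2.6
  endloop
 endfacet
 facet normal -0.092 0.644 0.759
  outer loop
   vertex 3.8 2.6 3.4
   vertex 2.8 3.4 2.6
   vertex 3.0 0.6 5.0
  endloop
 endfacet
 facet normal 0.394 0.113 -0.912
  outer loop
   vertex 2.4 1.8 0.4
   vertex 2.0 3.2 0.4
   vertex 5.0 0.8 1.4
  endloop
 endfacet
 facet normal -0.889 -0.254 -0.381
  outer loop
   vertex 2.4 1.8 0.4
   vertex 2.2 1.6 1.0
   vertex 2.0 3.2 0.4
  endloop
 endfacet
 facet normal -0.206 -0.906 -0.371
  outer loop
   vertex 2.4 1.8 0.4
   vertex 5.0 0.8 1.4
   vertex 2.2 1.6 1.0
  endloop
 endfacet
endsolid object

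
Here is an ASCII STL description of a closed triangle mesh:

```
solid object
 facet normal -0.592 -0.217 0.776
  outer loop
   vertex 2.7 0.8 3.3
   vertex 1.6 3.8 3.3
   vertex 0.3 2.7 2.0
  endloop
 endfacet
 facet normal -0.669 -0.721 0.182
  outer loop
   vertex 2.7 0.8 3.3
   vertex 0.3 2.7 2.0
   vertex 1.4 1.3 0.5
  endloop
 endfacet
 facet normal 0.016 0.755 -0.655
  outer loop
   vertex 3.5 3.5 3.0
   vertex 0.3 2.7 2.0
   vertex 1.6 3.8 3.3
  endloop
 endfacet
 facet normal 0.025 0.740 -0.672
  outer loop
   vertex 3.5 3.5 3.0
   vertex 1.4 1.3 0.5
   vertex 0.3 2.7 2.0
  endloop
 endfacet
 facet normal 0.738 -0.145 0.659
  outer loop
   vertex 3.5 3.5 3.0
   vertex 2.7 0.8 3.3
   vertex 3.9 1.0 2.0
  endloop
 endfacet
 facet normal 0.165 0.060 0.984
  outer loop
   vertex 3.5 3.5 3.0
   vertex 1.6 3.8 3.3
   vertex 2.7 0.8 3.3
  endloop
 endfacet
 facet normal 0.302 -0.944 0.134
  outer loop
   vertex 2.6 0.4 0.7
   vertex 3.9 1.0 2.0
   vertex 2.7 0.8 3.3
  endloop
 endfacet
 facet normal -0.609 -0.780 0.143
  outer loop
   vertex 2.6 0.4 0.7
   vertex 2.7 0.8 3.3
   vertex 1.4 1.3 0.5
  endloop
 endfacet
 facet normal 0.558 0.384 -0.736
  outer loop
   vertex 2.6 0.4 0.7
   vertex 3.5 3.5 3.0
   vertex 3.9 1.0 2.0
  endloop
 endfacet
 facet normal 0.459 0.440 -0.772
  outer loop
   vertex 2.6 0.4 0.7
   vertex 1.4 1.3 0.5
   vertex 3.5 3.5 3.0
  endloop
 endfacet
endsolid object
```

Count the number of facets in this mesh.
10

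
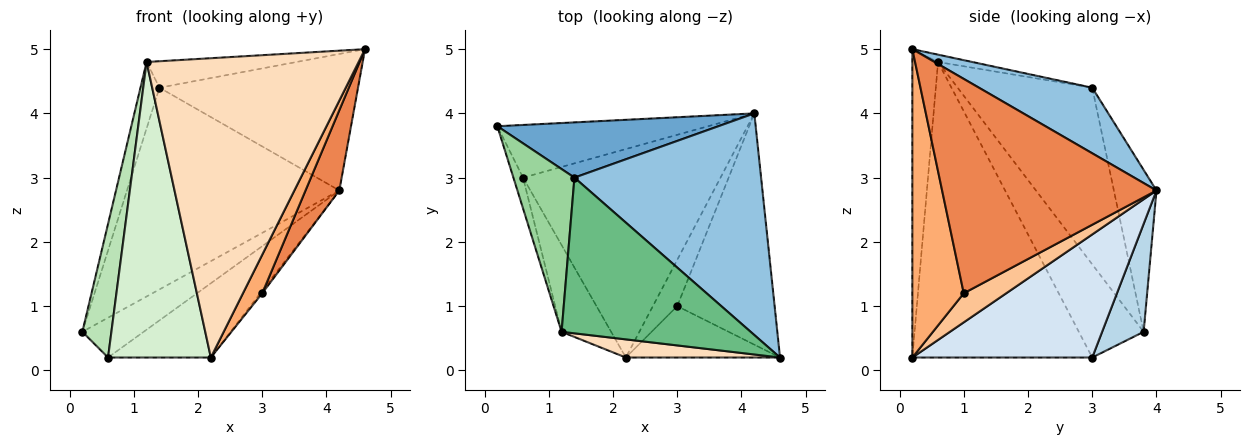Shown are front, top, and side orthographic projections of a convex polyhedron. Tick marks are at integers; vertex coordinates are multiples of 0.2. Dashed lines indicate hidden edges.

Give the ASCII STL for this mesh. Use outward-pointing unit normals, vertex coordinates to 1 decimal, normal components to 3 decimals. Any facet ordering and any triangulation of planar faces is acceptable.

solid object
 facet normal -0.190 0.947 0.259
  outer loop
   vertex 1.4 3.0 4.4
   vertex 4.2 4.0 2.8
   vertex 0.2 3.8 0.6
  endloop
 endfacet
 facet normal 0.287 0.502 0.816
  outer loop
   vertex 1.4 3.0 4.4
   vertex 4.6 0.2 5.0
   vertex 4.2 4.0 2.8
  endloop
 endfacet
 facet normal 0.378 0.558 -0.738
  outer loop
   vertex 0.6 3.0 0.2
   vertex 0.2 3.8 0.6
   vertex 4.2 4.0 2.8
  endloop
 endfacet
 facet normal 0.506 0.289 -0.812
  outer loop
   vertex 0.6 3.0 0.2
   vertex 4.2 4.0 2.8
   vertex 2.2 0.2 0.2
  endloop
 endfacet
 facet normal 0.901 -0.142 -0.409
  outer loop
   vertex 3.0 1.0 1.2
   vertex 4.2 4.0 2.8
   vertex 4.6 0.2 5.0
  endloop
 endfacet
 facet normal 0.848 -0.318 -0.424
  outer loop
   vertex 3.0 1.0 1.2
   vertex 4.6 0.2 5.0
   vertex 2.2 0.2 0.2
  endloop
 endfacet
 facet normal 0.766 0.036 -0.642
  outer loop
   vertex 3.0 1.0 1.2
   vertex 2.2 0.2 0.2
   vertex 4.2 4.0 2.8
  endloop
 endfacet
 facet normal -0.120 -0.991 0.060
  outer loop
   vertex 1.2 0.6 4.8
   vertex 2.2 0.2 0.2
   vertex 4.6 0.2 5.0
  endloop
 endfacet
 facet normal -0.038 0.167 0.985
  outer loop
   vertex 1.2 0.6 4.8
   vertex 4.6 0.2 5.0
   vertex 1.4 3.0 4.4
  endloop
 endfacet
 facet normal -0.937 0.132 0.324
  outer loop
   vertex 1.2 0.6 4.8
   vertex 1.4 3.0 4.4
   vertex 0.2 3.8 0.6
  endloop
 endfacet
 facet normal -0.908 -0.407 -0.094
  outer loop
   vertex 1.2 0.6 4.8
   vertex 0.2 3.8 0.6
   vertex 0.6 3.0 0.2
  endloop
 endfacet
 facet normal -0.859 -0.491 -0.144
  outer loop
   vertex 1.2 0.6 4.8
   vertex 0.6 3.0 0.2
   vertex 2.2 0.2 0.2
  endloop
 endfacet
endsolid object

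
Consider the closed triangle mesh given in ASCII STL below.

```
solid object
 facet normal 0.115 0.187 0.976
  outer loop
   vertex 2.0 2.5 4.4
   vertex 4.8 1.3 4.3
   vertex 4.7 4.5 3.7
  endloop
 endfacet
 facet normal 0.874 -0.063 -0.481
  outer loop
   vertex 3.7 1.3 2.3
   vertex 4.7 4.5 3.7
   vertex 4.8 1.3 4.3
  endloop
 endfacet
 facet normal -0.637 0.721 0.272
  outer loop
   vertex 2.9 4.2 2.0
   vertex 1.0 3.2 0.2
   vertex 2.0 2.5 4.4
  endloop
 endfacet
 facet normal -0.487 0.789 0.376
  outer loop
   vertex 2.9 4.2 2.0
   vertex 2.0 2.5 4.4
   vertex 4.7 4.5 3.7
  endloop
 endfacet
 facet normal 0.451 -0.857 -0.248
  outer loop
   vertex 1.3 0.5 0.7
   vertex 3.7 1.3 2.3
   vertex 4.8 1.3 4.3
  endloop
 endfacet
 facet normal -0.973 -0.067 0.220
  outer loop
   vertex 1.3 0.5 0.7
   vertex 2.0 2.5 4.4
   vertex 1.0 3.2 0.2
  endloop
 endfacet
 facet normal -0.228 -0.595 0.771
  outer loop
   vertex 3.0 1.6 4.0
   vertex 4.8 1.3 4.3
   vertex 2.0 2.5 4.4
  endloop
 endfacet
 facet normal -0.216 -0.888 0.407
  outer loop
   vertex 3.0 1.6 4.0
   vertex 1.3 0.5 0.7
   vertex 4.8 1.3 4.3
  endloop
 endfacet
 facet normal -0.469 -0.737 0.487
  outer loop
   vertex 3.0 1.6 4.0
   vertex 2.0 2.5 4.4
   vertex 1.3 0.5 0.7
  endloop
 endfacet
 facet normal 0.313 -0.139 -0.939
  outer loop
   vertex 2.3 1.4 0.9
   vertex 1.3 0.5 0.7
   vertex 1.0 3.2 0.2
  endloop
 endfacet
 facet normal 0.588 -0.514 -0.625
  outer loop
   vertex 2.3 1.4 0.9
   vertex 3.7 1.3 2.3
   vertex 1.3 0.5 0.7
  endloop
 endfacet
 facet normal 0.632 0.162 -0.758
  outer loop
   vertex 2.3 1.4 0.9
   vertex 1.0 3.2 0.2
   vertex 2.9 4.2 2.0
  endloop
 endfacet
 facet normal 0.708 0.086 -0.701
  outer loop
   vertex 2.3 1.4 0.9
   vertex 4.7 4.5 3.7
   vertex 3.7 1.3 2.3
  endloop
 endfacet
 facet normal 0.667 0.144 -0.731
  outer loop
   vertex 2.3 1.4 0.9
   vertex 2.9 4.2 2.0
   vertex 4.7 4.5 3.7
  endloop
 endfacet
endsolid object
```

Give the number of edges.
21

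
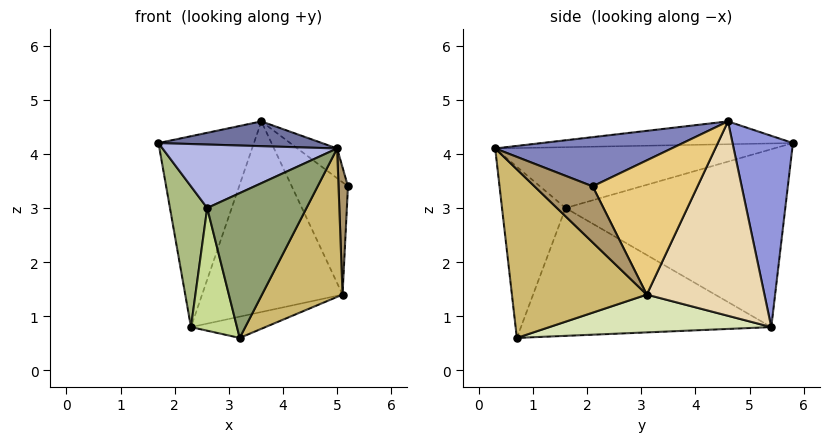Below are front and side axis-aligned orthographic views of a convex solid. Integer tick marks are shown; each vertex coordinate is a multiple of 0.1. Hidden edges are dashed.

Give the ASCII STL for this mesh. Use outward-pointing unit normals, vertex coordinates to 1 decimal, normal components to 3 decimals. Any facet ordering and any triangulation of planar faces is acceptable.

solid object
 facet normal -0.329 -0.214 0.920
  outer loop
   vertex 3.6 4.6 4.6
   vertex 1.7 5.8 4.2
   vertex 5.0 0.3 4.1
  endloop
 endfacet
 facet normal 0.746 0.168 0.645
  outer loop
   vertex 3.6 4.6 4.6
   vertex 5.0 0.3 4.1
   vertex 5.2 2.1 3.4
  endloop
 endfacet
 facet normal 0.535 0.845 -0.005
  outer loop
   vertex 3.6 4.6 4.6
   vertex 2.3 5.4 0.8
   vertex 1.7 5.8 4.2
  endloop
 endfacet
 facet normal -0.537 -0.336 0.774
  outer loop
   vertex 2.6 1.6 3.0
   vertex 5.0 0.3 4.1
   vertex 1.7 5.8 4.2
  endloop
 endfacet
 facet normal -0.531 -0.829 0.178
  outer loop
   vertex 2.6 1.6 3.0
   vertex 3.2 0.7 0.6
   vertex 5.0 0.3 4.1
  endloop
 endfacet
 facet normal -0.974 -0.165 -0.153
  outer loop
   vertex 2.6 1.6 3.0
   vertex 1.7 5.8 4.2
   vertex 2.3 5.4 0.8
  endloop
 endfacet
 facet normal -0.968 -0.178 -0.175
  outer loop
   vertex 2.6 1.6 3.0
   vertex 2.3 5.4 0.8
   vertex 3.2 0.7 0.6
  endloop
 endfacet
 facet normal 0.282 0.095 -0.955
  outer loop
   vertex 5.1 3.1 1.4
   vertex 3.2 0.7 0.6
   vertex 2.3 5.4 0.8
  endloop
 endfacet
 facet normal 0.979 -0.159 -0.128
  outer loop
   vertex 5.1 3.1 1.4
   vertex 5.2 2.1 3.4
   vertex 5.0 0.3 4.1
  endloop
 endfacet
 facet normal 0.768 -0.459 -0.447
  outer loop
   vertex 5.1 3.1 1.4
   vertex 5.0 0.3 4.1
   vertex 3.2 0.7 0.6
  endloop
 endfacet
 facet normal 0.866 0.464 0.189
  outer loop
   vertex 5.1 3.1 1.4
   vertex 3.6 4.6 4.6
   vertex 5.2 2.1 3.4
  endloop
 endfacet
 facet normal 0.641 0.765 -0.058
  outer loop
   vertex 5.1 3.1 1.4
   vertex 2.3 5.4 0.8
   vertex 3.6 4.6 4.6
  endloop
 endfacet
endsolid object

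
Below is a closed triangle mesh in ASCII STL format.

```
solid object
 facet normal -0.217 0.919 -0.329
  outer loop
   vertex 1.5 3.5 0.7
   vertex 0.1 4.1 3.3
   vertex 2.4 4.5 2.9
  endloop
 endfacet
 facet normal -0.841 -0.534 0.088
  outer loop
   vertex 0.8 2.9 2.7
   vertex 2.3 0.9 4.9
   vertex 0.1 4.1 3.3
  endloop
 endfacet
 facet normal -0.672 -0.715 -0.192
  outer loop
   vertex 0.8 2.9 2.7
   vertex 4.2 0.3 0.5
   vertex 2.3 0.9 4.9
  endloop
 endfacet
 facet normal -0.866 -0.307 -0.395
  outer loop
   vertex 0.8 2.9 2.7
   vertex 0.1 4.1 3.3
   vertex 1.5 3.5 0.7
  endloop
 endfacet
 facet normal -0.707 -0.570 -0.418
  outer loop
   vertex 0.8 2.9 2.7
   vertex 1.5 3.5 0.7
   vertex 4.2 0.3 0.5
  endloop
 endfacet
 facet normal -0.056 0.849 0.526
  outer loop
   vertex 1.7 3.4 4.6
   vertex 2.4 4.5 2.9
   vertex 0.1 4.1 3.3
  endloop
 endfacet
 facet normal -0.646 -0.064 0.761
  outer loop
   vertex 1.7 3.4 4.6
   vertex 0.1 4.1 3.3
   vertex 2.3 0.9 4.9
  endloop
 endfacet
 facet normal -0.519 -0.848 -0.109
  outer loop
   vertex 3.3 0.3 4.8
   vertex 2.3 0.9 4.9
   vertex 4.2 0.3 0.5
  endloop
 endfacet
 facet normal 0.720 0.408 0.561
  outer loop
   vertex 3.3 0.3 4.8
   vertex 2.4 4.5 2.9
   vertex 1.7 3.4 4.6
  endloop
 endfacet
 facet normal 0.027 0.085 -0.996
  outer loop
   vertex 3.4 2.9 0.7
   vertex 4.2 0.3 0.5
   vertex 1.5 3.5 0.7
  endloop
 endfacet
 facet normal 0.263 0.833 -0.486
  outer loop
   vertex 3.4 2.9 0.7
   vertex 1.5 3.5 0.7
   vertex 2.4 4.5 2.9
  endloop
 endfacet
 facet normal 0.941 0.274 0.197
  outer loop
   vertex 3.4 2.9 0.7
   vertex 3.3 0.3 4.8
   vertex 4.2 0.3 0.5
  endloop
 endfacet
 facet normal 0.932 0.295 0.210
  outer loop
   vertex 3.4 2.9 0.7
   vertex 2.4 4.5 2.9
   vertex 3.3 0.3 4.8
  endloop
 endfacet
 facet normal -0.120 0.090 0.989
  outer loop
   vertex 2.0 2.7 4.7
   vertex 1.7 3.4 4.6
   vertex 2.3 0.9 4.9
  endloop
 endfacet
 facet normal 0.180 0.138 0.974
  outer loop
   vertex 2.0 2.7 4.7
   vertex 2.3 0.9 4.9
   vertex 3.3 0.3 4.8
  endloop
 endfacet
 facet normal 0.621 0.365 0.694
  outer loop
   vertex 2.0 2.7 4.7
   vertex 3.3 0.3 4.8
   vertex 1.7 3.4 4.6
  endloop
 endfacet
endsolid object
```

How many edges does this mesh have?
24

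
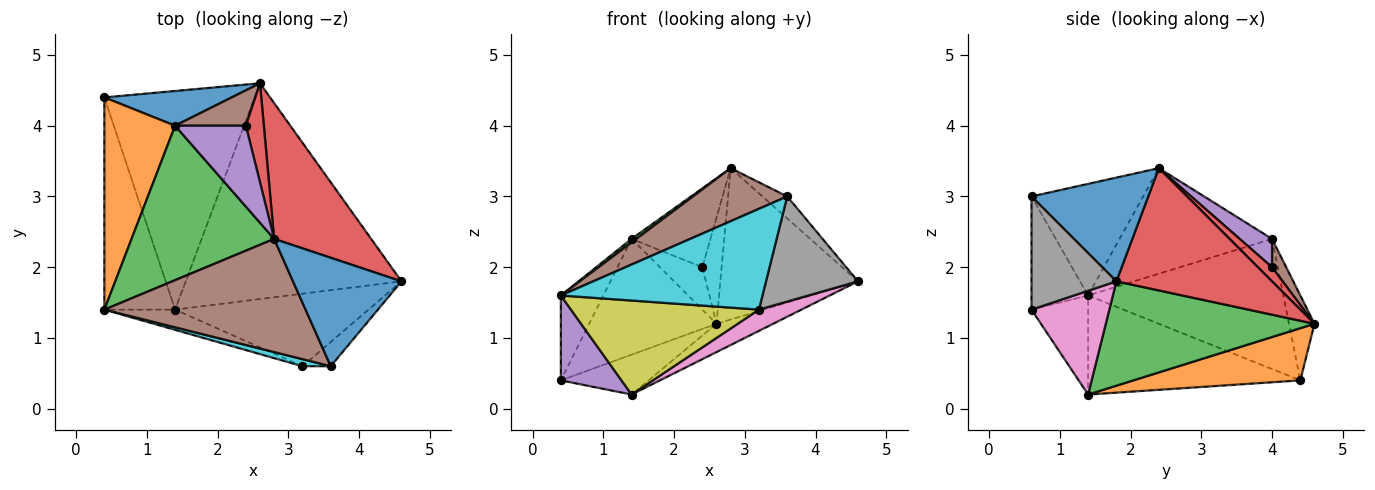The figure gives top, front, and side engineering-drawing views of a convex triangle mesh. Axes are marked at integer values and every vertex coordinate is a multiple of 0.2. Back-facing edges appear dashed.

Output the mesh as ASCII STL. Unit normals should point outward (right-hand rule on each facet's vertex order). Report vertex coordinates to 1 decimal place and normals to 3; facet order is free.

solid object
 facet normal 0.684 0.145 0.715
  outer loop
   vertex 3.6 0.6 3.0
   vertex 4.6 1.8 1.8
   vertex 2.8 2.4 3.4
  endloop
 endfacet
 facet normal 0.323 0.170 -0.931
  outer loop
   vertex 2.6 4.6 1.2
   vertex 1.4 1.4 0.2
   vertex 0.4 4.4 0.4
  endloop
 endfacet
 facet normal 0.432 0.117 -0.894
  outer loop
   vertex 2.6 4.6 1.2
   vertex 4.6 1.8 1.8
   vertex 1.4 1.4 0.2
  endloop
 endfacet
 facet normal 0.644 0.569 0.511
  outer loop
   vertex 2.6 4.6 1.2
   vertex 2.8 2.4 3.4
   vertex 4.6 1.8 1.8
  endloop
 endfacet
 facet normal -0.793 -0.226 -0.566
  outer loop
   vertex 0.4 1.4 1.6
   vertex 0.4 4.4 0.4
   vertex 1.4 1.4 0.2
  endloop
 endfacet
 facet normal -0.449 -0.379 0.809
  outer loop
   vertex 0.4 1.4 1.6
   vertex 3.6 0.6 3.0
   vertex 2.8 2.4 3.4
  endloop
 endfacet
 facet normal 0.458 -0.250 -0.853
  outer loop
   vertex 3.2 0.6 1.4
   vertex 1.4 1.4 0.2
   vertex 4.6 1.8 1.8
  endloop
 endfacet
 facet normal 0.669 -0.724 -0.167
  outer loop
   vertex 3.2 0.6 1.4
   vertex 4.6 1.8 1.8
   vertex 3.6 0.6 3.0
  endloop
 endfacet
 facet normal -0.282 -0.938 -0.202
  outer loop
   vertex 3.2 0.6 1.4
   vertex 0.4 1.4 1.6
   vertex 1.4 1.4 0.2
  endloop
 endfacet
 facet normal -0.270 -0.961 0.067
  outer loop
   vertex 3.2 0.6 1.4
   vertex 3.6 0.6 3.0
   vertex 0.4 1.4 1.6
  endloop
 endfacet
 facet normal -0.188 0.941 0.282
  outer loop
   vertex 1.4 4.0 2.4
   vertex 2.6 4.6 1.2
   vertex 0.4 4.4 0.4
  endloop
 endfacet
 facet normal -0.863 0.188 0.469
  outer loop
   vertex 1.4 4.0 2.4
   vertex 0.4 4.4 0.4
   vertex 0.4 1.4 1.6
  endloop
 endfacet
 facet normal -0.595 -0.018 0.804
  outer loop
   vertex 1.4 4.0 2.4
   vertex 0.4 1.4 1.6
   vertex 2.8 2.4 3.4
  endloop
 endfacet
 facet normal 0.472 0.644 0.601
  outer loop
   vertex 2.4 4.0 2.0
   vertex 2.8 2.4 3.4
   vertex 2.6 4.6 1.2
  endloop
 endfacet
 facet normal 0.275 0.671 0.688
  outer loop
   vertex 2.4 4.0 2.0
   vertex 1.4 4.0 2.4
   vertex 2.8 2.4 3.4
  endloop
 endfacet
 facet normal 0.248 0.744 0.620
  outer loop
   vertex 2.4 4.0 2.0
   vertex 2.6 4.6 1.2
   vertex 1.4 4.0 2.4
  endloop
 endfacet
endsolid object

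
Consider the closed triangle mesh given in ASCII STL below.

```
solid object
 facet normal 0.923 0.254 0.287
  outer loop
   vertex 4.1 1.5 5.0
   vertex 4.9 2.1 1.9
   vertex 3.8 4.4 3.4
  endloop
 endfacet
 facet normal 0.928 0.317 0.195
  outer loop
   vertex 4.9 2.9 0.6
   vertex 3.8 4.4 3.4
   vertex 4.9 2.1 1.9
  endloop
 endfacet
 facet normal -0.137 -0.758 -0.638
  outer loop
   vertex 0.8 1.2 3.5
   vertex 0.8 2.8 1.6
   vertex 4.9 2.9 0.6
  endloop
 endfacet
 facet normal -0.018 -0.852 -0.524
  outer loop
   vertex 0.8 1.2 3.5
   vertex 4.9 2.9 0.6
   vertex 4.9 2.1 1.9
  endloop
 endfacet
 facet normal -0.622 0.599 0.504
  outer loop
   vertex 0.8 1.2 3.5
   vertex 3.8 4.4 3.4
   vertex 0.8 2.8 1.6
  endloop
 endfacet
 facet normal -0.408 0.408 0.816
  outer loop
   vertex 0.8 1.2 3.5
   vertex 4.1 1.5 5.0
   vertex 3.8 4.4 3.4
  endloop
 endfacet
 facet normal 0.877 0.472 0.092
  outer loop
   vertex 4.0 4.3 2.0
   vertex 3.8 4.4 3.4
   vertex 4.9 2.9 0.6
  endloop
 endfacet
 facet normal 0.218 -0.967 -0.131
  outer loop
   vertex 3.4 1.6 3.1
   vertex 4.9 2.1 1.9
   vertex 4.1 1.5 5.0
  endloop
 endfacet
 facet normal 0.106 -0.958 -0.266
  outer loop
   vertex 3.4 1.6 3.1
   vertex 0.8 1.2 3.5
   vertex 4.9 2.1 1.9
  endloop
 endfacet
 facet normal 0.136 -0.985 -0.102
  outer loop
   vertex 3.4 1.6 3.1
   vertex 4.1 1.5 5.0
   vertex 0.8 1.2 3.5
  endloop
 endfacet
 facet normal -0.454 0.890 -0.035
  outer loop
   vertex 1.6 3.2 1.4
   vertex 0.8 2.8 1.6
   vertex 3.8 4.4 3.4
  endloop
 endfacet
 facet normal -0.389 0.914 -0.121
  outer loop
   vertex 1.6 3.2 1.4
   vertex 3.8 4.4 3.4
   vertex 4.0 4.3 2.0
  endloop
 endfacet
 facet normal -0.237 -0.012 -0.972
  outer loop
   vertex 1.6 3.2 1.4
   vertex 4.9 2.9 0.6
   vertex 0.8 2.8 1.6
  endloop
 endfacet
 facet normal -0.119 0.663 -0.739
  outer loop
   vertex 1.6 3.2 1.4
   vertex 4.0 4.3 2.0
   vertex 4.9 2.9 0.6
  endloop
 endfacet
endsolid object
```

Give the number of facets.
14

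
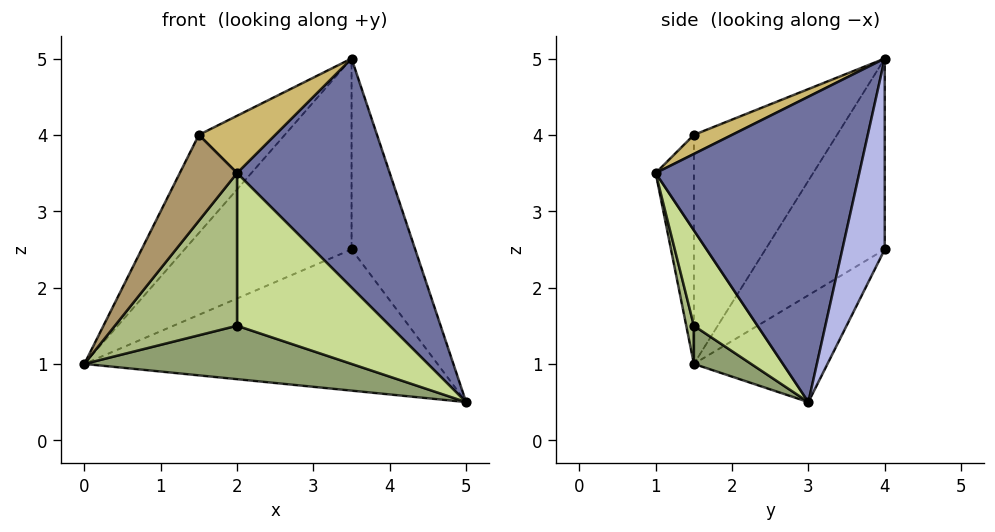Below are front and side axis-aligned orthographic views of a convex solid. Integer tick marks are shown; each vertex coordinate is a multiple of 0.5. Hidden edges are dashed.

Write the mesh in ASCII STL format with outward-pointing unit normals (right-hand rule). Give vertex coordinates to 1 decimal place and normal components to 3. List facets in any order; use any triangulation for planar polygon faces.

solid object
 facet normal 0.743 -0.557 0.371
  outer loop
   vertex 2.0 1.0 3.5
   vertex 5.0 3.0 0.5
   vertex 3.5 4.0 5.0
  endloop
 endfacet
 facet normal -0.285 0.754 -0.591
  outer loop
   vertex 3.5 4.0 2.5
   vertex 5.0 3.0 0.5
   vertex 0.0 1.5 1.0
  endloop
 endfacet
 facet normal -0.581 0.814 0.000
  outer loop
   vertex 3.5 4.0 2.5
   vertex 0.0 1.5 1.0
   vertex 3.5 4.0 5.0
  endloop
 endfacet
 facet normal 0.555 0.832 0.000
  outer loop
   vertex 3.5 4.0 2.5
   vertex 3.5 4.0 5.0
   vertex 5.0 3.0 0.5
  endloop
 endfacet
 facet normal 0.161 -0.749 -0.642
  outer loop
   vertex 2.0 1.5 1.5
   vertex 0.0 1.5 1.0
   vertex 5.0 3.0 0.5
  endloop
 endfacet
 facet normal 0.061 -0.968 -0.242
  outer loop
   vertex 2.0 1.5 1.5
   vertex 2.0 1.0 3.5
   vertex 0.0 1.5 1.0
  endloop
 endfacet
 facet normal 0.375 -0.899 -0.225
  outer loop
   vertex 2.0 1.5 1.5
   vertex 5.0 3.0 0.5
   vertex 2.0 1.0 3.5
  endloop
 endfacet
 facet normal -0.788 0.473 0.394
  outer loop
   vertex 1.5 1.5 4.0
   vertex 3.5 4.0 5.0
   vertex 0.0 1.5 1.0
  endloop
 endfacet
 facet normal -0.535 -0.802 0.267
  outer loop
   vertex 1.5 1.5 4.0
   vertex 0.0 1.5 1.0
   vertex 2.0 1.0 3.5
  endloop
 endfacet
 facet normal 0.267 -0.535 0.802
  outer loop
   vertex 1.5 1.5 4.0
   vertex 2.0 1.0 3.5
   vertex 3.5 4.0 5.0
  endloop
 endfacet
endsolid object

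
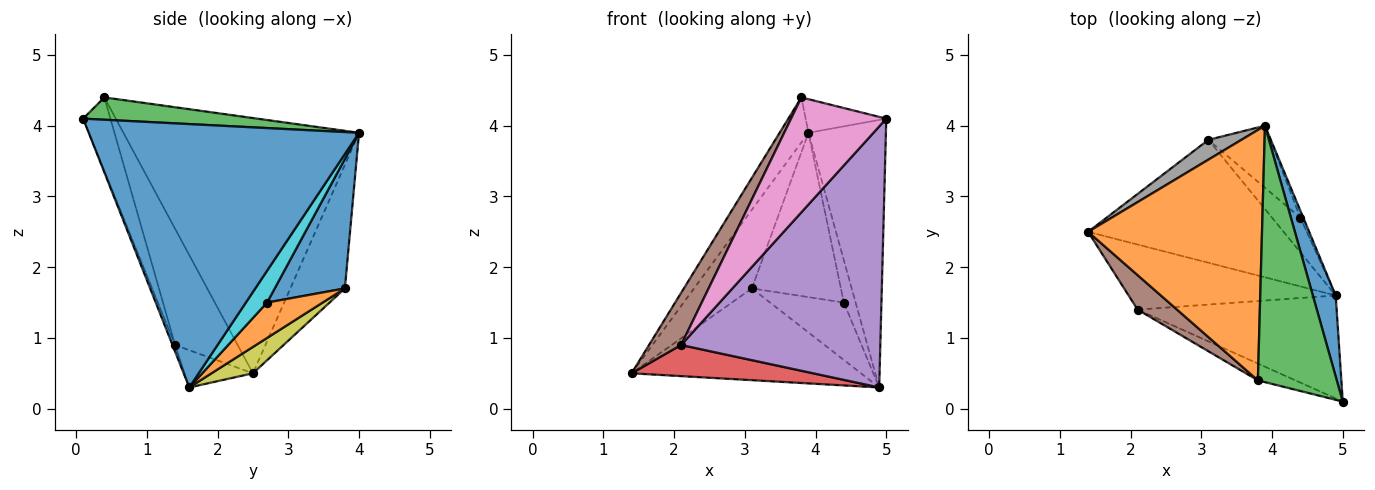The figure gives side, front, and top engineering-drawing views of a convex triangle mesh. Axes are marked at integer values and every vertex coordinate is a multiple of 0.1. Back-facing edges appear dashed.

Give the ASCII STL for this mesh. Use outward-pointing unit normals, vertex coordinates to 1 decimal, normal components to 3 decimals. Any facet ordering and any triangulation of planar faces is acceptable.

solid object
 facet normal 0.958 0.274 0.083
  outer loop
   vertex 4.9 1.6 0.3
   vertex 3.9 4.0 3.9
   vertex 5.0 0.1 4.1
  endloop
 endfacet
 facet normal -0.822 0.101 0.560
  outer loop
   vertex 3.8 0.4 4.4
   vertex 3.9 4.0 3.9
   vertex 1.4 2.5 0.5
  endloop
 endfacet
 facet normal 0.270 0.125 0.955
  outer loop
   vertex 3.8 0.4 4.4
   vertex 5.0 0.1 4.1
   vertex 3.9 4.0 3.9
  endloop
 endfacet
 facet normal -0.160 -0.426 -0.890
  outer loop
   vertex 2.1 1.4 0.9
   vertex 1.4 2.5 0.5
   vertex 4.9 1.6 0.3
  endloop
 endfacet
 facet normal -0.012 -0.930 -0.367
  outer loop
   vertex 2.1 1.4 0.9
   vertex 4.9 1.6 0.3
   vertex 5.0 0.1 4.1
  endloop
 endfacet
 facet normal -0.852 -0.437 0.289
  outer loop
   vertex 2.1 1.4 0.9
   vertex 3.8 0.4 4.4
   vertex 1.4 2.5 0.5
  endloop
 endfacet
 facet normal -0.273 -0.952 -0.139
  outer loop
   vertex 2.1 1.4 0.9
   vertex 5.0 0.1 4.1
   vertex 3.8 0.4 4.4
  endloop
 endfacet
 facet normal -0.675 0.716 0.180
  outer loop
   vertex 3.1 3.8 1.7
   vertex 1.4 2.5 0.5
   vertex 3.9 4.0 3.9
  endloop
 endfacet
 facet normal 0.107 0.595 -0.797
  outer loop
   vertex 3.1 3.8 1.7
   vertex 4.9 1.6 0.3
   vertex 1.4 2.5 0.5
  endloop
 endfacet
 facet normal 0.871 0.484 -0.081
  outer loop
   vertex 4.4 2.7 1.5
   vertex 3.9 4.0 3.9
   vertex 4.9 1.6 0.3
  endloop
 endfacet
 facet normal 0.593 0.753 -0.284
  outer loop
   vertex 4.4 2.7 1.5
   vertex 3.1 3.8 1.7
   vertex 3.9 4.0 3.9
  endloop
 endfacet
 facet normal 0.542 0.720 -0.434
  outer loop
   vertex 4.4 2.7 1.5
   vertex 4.9 1.6 0.3
   vertex 3.1 3.8 1.7
  endloop
 endfacet
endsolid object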